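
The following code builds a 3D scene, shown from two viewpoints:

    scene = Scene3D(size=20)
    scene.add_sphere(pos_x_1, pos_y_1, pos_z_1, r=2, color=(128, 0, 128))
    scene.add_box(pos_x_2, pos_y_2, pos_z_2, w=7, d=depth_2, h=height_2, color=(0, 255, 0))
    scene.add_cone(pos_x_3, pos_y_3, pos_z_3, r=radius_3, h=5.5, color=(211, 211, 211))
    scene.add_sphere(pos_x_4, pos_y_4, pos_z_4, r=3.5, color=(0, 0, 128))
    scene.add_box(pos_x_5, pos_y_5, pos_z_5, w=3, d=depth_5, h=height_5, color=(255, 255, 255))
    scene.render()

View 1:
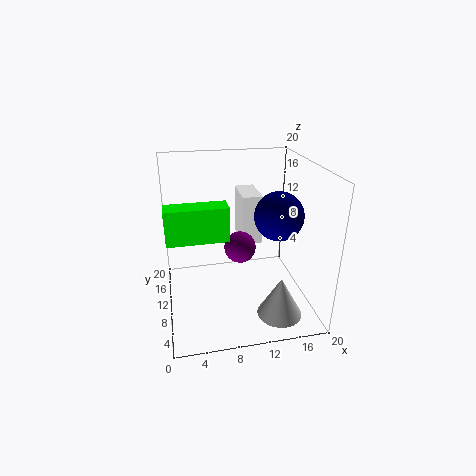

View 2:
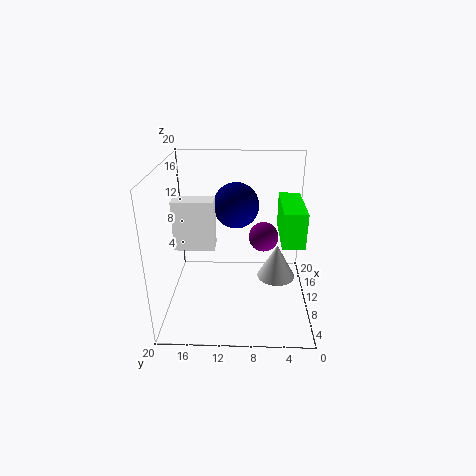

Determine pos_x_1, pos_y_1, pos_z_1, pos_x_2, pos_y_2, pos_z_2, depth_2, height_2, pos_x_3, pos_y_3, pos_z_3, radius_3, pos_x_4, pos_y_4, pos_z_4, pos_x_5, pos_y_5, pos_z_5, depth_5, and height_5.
pos_x_1 = 9.5
pos_y_1 = 6.5
pos_z_1 = 10.5
pos_x_2 = 0.5
pos_y_2 = 2.5
pos_z_2 = 13.5
depth_2 = 2.5
height_2 = 4
pos_x_3 = 14.5
pos_y_3 = 4
pos_z_3 = 1
radius_3 = 3
pos_x_4 = 16
pos_y_4 = 10.5
pos_z_4 = 12.5
pos_x_5 = 11.5
pos_y_5 = 13.5
pos_z_5 = 7
depth_5 = 6
height_5 = 7.5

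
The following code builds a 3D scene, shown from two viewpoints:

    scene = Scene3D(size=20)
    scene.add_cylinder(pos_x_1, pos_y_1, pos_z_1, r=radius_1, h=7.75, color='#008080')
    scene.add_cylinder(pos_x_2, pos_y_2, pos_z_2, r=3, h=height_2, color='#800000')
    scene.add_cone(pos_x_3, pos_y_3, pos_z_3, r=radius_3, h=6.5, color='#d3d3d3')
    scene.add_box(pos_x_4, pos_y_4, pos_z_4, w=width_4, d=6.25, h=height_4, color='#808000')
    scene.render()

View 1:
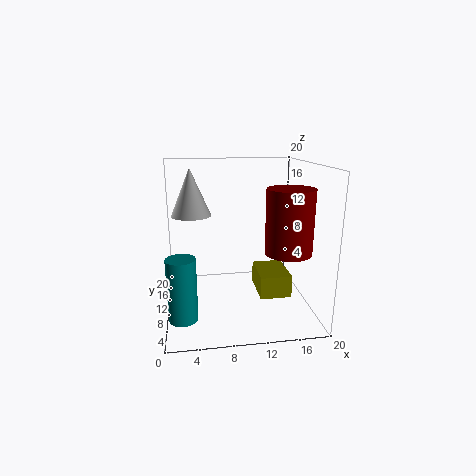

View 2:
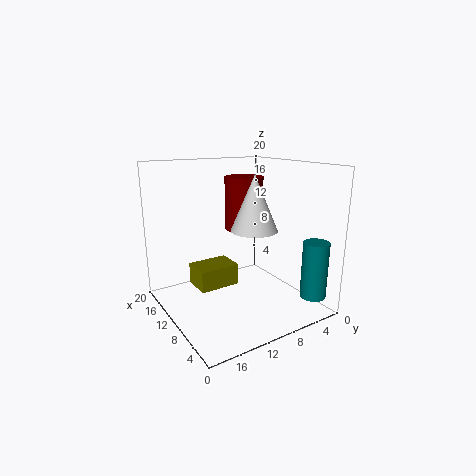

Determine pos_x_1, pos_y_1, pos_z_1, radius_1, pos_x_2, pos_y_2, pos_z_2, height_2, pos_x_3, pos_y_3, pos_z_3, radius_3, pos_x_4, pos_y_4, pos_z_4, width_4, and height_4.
pos_x_1 = 2.25, pos_y_1 = 2.75, pos_z_1 = 2.5, radius_1 = 1.75, pos_x_2 = 15.75, pos_y_2 = 5.25, pos_z_2 = 9.25, height_2 = 8.25, pos_x_3 = 3.75, pos_y_3 = 11.75, pos_z_3 = 13, radius_3 = 2.75, pos_x_4 = 13, pos_y_4 = 8, pos_z_4 = 1.25, width_4 = 4.5, height_4 = 3.25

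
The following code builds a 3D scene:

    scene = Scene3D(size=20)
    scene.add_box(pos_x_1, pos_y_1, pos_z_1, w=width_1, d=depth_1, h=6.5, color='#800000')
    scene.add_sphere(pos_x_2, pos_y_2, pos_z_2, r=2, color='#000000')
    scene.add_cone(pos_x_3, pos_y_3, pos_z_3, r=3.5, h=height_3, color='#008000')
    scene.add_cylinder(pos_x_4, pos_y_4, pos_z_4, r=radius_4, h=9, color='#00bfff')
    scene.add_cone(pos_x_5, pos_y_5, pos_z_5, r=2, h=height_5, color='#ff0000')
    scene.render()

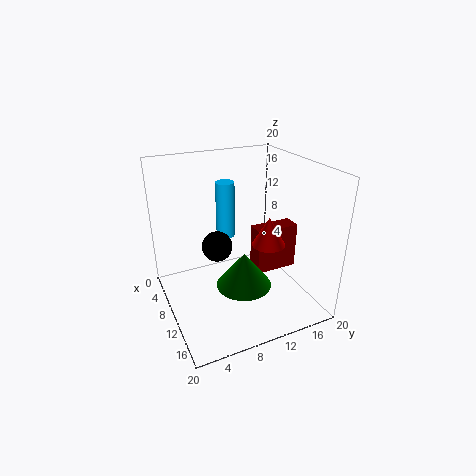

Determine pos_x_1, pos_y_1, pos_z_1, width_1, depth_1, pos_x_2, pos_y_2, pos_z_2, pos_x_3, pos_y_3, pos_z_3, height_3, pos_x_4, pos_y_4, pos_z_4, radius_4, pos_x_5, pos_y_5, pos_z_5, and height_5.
pos_x_1 = 10, pos_y_1 = 12, pos_z_1 = 5, width_1 = 2.5, depth_1 = 6, pos_x_2 = 11, pos_y_2 = 6.5, pos_z_2 = 10, pos_x_3 = 15, pos_y_3 = 8.5, pos_z_3 = 6, height_3 = 4.5, pos_x_4 = 2, pos_y_4 = 11.5, pos_z_4 = 6.5, radius_4 = 1.5, pos_x_5 = 16.5, pos_y_5 = 11, pos_z_5 = 12, height_5 = 3.5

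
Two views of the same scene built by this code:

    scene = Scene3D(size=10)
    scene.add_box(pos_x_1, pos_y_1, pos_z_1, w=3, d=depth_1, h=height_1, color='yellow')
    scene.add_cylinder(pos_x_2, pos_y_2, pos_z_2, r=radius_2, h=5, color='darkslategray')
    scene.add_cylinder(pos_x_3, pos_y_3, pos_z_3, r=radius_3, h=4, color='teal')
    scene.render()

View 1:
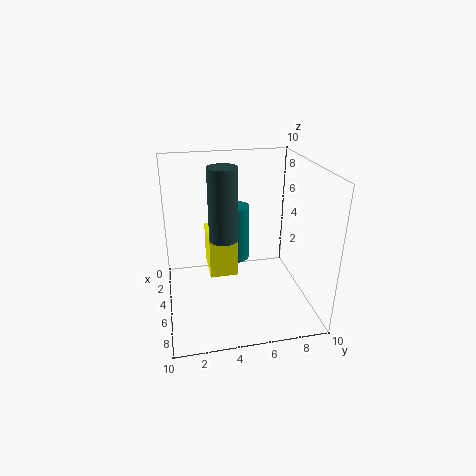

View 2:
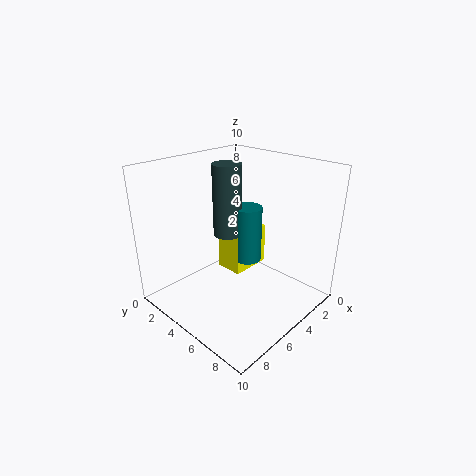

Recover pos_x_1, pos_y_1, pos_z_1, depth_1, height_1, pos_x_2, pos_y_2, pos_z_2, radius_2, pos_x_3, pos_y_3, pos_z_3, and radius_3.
pos_x_1 = 2; pos_y_1 = 3; pos_z_1 = 2; depth_1 = 2; height_1 = 3; pos_x_2 = 5; pos_y_2 = 4; pos_z_2 = 5; radius_2 = 1; pos_x_3 = 4; pos_y_3 = 5; pos_z_3 = 3; radius_3 = 1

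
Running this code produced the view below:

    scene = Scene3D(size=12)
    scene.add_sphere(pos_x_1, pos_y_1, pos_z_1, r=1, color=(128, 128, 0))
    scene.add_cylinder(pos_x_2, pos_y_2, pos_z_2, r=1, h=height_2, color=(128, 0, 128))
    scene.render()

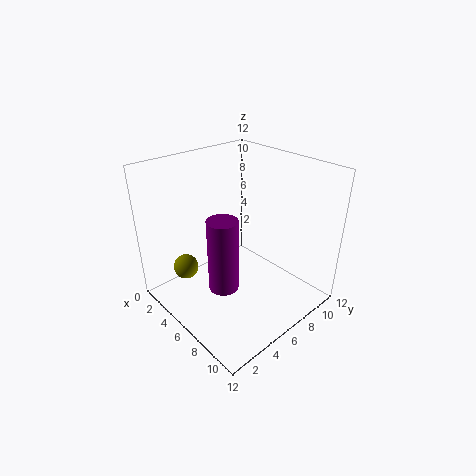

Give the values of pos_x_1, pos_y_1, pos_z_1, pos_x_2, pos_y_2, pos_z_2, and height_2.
pos_x_1 = 4; pos_y_1 = 2; pos_z_1 = 4; pos_x_2 = 9.5; pos_y_2 = 1.5; pos_z_2 = 5.5; height_2 = 5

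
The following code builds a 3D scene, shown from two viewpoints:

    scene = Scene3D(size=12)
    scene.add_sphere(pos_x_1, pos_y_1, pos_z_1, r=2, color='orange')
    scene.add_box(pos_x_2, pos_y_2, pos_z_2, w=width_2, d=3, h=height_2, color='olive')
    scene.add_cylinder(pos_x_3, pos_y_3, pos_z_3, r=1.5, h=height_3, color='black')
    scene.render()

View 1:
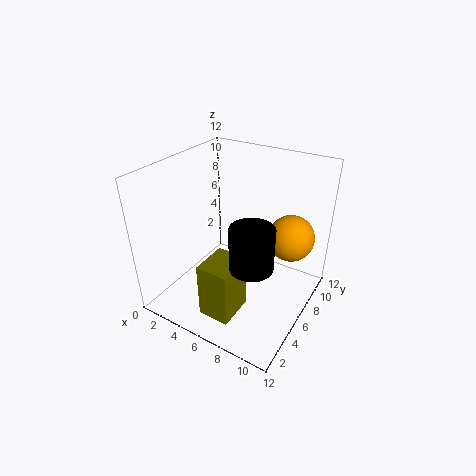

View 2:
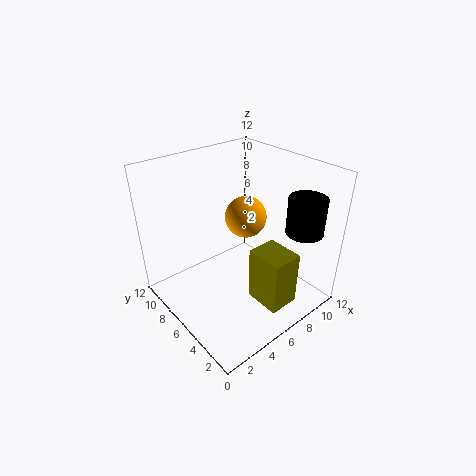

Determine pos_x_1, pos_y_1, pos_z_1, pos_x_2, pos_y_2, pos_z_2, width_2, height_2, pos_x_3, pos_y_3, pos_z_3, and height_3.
pos_x_1 = 9.5
pos_y_1 = 9
pos_z_1 = 5.5
pos_x_2 = 5.5
pos_y_2 = 1
pos_z_2 = 1.5
width_2 = 2.5
height_2 = 4.5
pos_x_3 = 9.5
pos_y_3 = 2
pos_z_3 = 7
height_3 = 3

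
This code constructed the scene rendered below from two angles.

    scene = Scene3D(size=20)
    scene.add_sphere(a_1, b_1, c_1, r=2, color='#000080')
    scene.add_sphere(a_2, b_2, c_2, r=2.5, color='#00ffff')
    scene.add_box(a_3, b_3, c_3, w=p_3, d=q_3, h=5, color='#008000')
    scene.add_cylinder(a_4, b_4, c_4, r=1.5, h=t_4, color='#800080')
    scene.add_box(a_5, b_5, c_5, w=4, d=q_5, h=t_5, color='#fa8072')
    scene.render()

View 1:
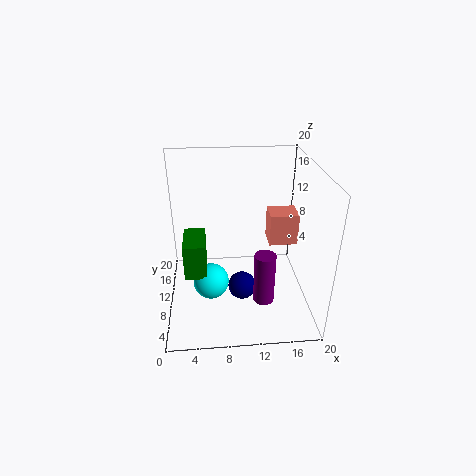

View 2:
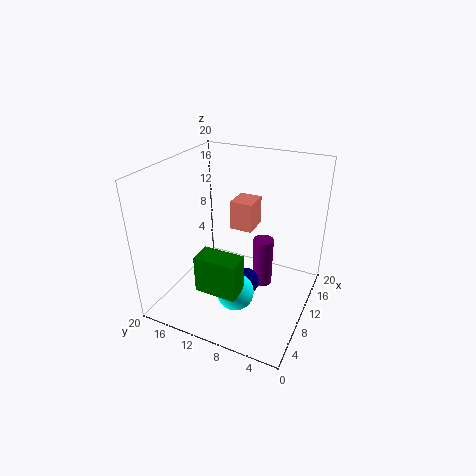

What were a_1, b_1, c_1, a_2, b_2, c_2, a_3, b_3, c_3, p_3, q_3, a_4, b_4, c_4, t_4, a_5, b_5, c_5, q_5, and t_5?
a_1 = 10.5; b_1 = 9; c_1 = 2.5; a_2 = 6; b_2 = 8.5; c_2 = 4; a_3 = 2.5; b_3 = 7; c_3 = 5.5; p_3 = 3; q_3 = 5.5; a_4 = 13.5; b_4 = 7.5; c_4 = 1; t_4 = 7.5; a_5 = 14.5; b_5 = 10; c_5 = 8.5; q_5 = 3.5; t_5 = 4.5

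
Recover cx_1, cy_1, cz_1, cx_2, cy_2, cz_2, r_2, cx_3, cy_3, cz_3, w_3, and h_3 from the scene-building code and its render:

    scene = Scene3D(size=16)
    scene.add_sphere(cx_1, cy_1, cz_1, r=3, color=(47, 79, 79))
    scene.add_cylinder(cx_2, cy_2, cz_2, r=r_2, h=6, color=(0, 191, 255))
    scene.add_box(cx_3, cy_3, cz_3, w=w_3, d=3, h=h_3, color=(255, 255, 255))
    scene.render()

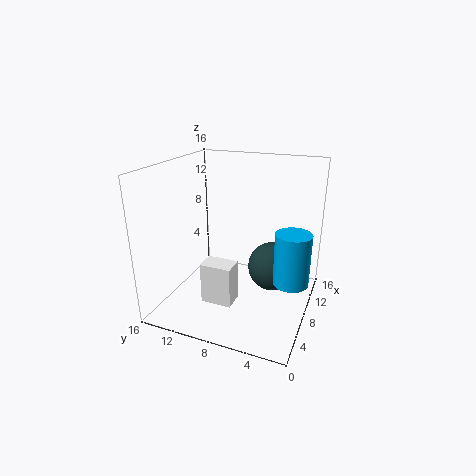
cx_1 = 12; cy_1 = 5; cz_1 = 3; cx_2 = 9; cy_2 = 2; cz_2 = 3; r_2 = 2; cx_3 = 1; cy_3 = 6; cz_3 = 4; w_3 = 2; h_3 = 4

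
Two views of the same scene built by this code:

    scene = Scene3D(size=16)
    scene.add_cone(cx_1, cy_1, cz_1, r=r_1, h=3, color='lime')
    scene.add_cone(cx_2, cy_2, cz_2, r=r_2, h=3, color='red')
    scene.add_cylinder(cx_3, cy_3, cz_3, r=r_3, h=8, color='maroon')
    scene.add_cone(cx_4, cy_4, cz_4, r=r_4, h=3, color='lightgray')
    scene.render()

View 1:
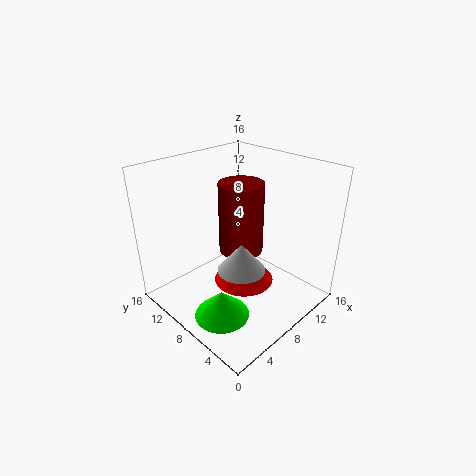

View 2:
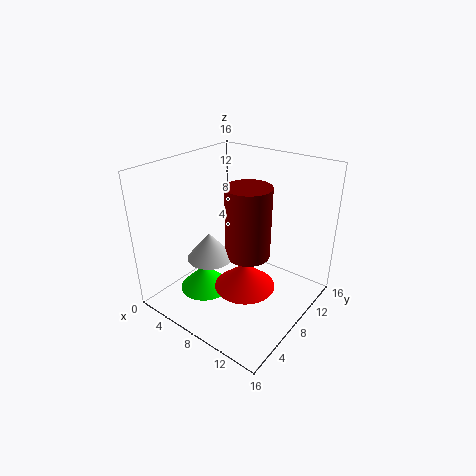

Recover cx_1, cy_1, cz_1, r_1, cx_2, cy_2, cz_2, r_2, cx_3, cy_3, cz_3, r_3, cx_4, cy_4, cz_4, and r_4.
cx_1 = 4; cy_1 = 6.5; cz_1 = 0.5; r_1 = 3; cx_2 = 9; cy_2 = 8; cz_2 = 2; r_2 = 3.5; cx_3 = 9; cy_3 = 8.5; cz_3 = 6; r_3 = 2.5; cx_4 = 6; cy_4 = 5.5; cz_4 = 6; r_4 = 2.5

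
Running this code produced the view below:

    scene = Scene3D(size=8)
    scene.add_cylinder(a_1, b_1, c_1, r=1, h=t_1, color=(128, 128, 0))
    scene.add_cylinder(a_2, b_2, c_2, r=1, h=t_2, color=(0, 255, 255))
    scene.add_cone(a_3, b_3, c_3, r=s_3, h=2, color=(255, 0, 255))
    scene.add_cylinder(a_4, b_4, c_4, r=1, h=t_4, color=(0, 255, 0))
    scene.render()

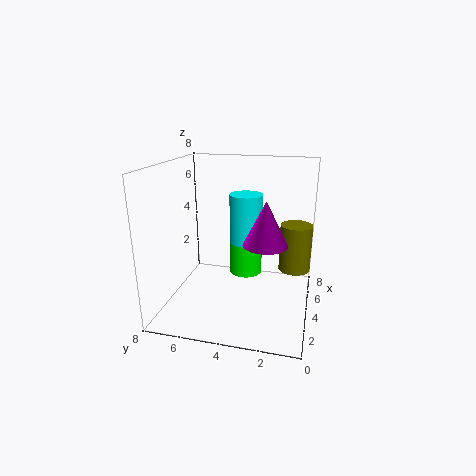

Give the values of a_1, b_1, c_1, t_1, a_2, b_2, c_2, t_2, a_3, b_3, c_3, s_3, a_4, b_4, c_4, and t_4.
a_1 = 7, b_1 = 1, c_1 = 1, t_1 = 3, a_2 = 6, b_2 = 4, c_2 = 3, t_2 = 3, a_3 = 1, b_3 = 2, c_3 = 5, s_3 = 1, a_4 = 6, b_4 = 4, c_4 = 1, t_4 = 3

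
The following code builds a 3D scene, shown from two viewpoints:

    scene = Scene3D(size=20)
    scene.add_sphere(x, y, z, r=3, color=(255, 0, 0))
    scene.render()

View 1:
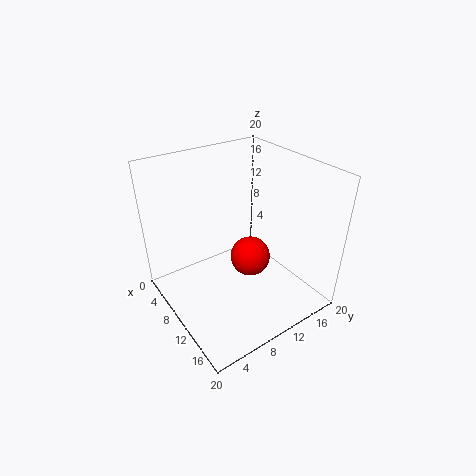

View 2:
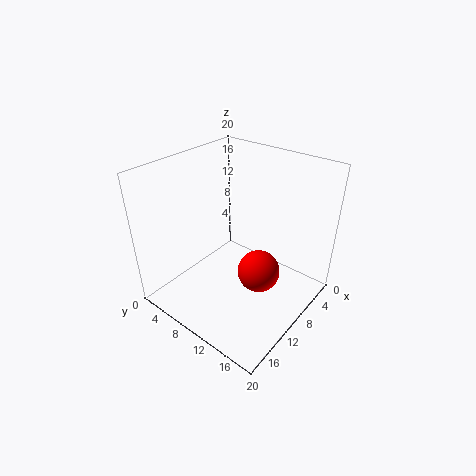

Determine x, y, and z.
x = 9; y = 13; z = 5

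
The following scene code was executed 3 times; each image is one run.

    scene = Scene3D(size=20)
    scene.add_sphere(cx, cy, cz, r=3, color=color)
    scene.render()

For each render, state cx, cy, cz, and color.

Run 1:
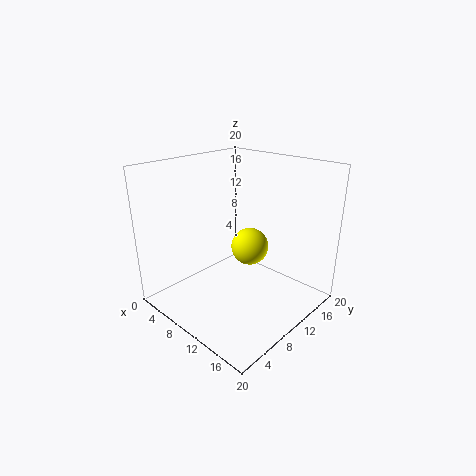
cx = 7, cy = 16, cz = 5.5, color = 'yellow'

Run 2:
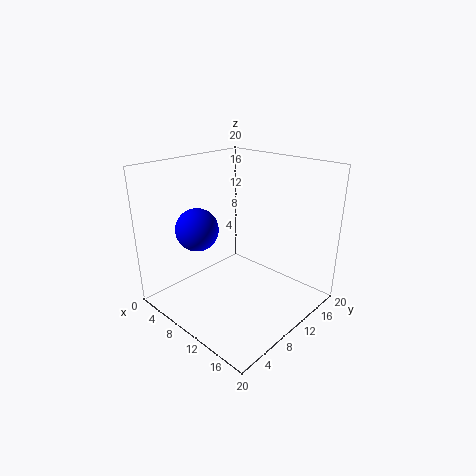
cx = 5.5, cy = 6.5, cz = 11, color = 'blue'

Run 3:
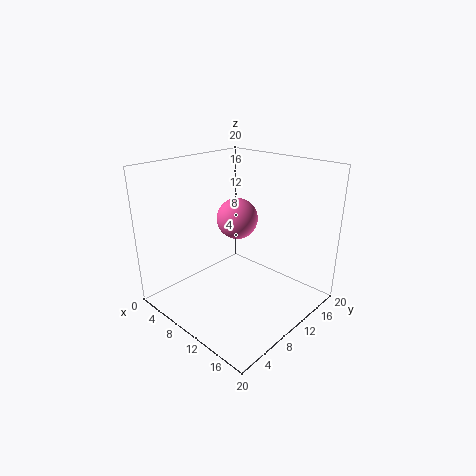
cx = 7.5, cy = 12.5, cz = 11.5, color = 'hotpink'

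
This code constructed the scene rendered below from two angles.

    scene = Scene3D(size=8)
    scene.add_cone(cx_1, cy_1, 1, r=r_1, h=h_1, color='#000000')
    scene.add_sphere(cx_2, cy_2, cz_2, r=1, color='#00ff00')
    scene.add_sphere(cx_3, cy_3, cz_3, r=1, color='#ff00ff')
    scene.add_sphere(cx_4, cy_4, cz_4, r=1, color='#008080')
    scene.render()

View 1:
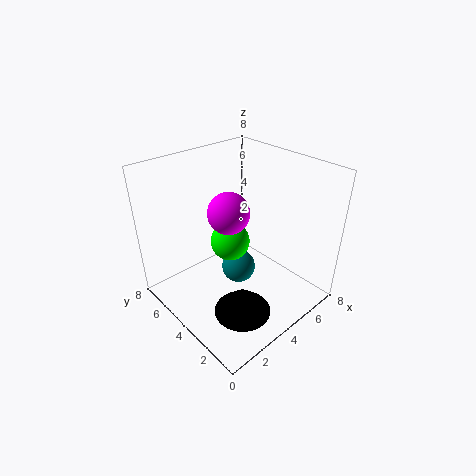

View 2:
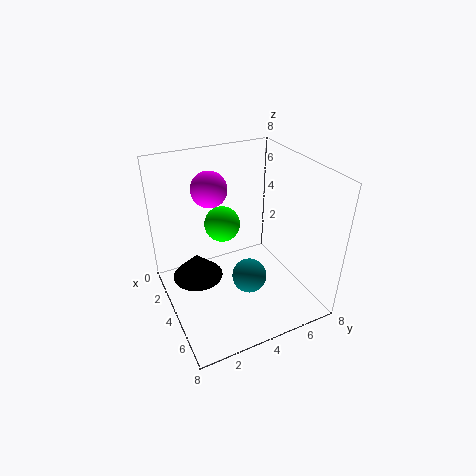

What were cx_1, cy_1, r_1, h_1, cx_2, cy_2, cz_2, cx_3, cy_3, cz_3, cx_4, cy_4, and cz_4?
cx_1 = 2.5; cy_1 = 2; r_1 = 1.5; h_1 = 1.5; cx_2 = 3; cy_2 = 3.5; cz_2 = 4.5; cx_3 = 2.5; cy_3 = 3; cz_3 = 6.5; cx_4 = 4.5; cy_4 = 4.5; cz_4 = 1.5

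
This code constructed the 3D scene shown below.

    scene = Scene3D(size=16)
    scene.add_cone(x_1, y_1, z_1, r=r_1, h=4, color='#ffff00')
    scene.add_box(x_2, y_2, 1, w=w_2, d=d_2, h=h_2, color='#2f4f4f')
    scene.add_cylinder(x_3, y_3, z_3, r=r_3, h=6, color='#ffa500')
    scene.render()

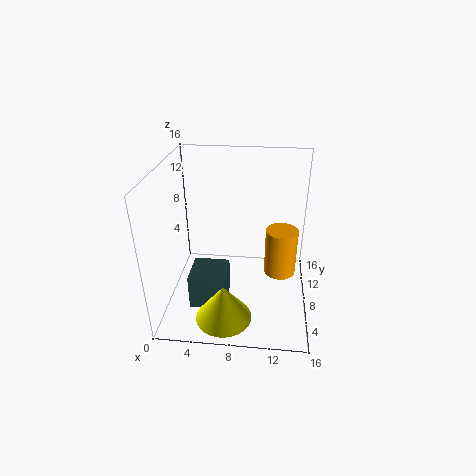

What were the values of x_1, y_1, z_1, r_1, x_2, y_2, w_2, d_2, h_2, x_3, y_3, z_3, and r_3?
x_1 = 7
y_1 = 3
z_1 = 1
r_1 = 3
x_2 = 3
y_2 = 4
w_2 = 4
d_2 = 4
h_2 = 4
x_3 = 13
y_3 = 12
z_3 = 1
r_3 = 2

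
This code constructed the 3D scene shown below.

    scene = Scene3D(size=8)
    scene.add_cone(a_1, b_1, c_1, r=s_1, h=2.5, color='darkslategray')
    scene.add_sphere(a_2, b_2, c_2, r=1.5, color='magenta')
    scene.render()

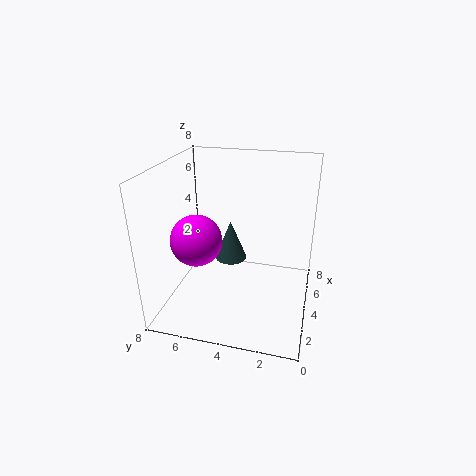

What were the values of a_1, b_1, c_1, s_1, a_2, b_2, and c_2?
a_1 = 6, b_1 = 5, c_1 = 1.5, s_1 = 1, a_2 = 4, b_2 = 6.5, c_2 = 3.5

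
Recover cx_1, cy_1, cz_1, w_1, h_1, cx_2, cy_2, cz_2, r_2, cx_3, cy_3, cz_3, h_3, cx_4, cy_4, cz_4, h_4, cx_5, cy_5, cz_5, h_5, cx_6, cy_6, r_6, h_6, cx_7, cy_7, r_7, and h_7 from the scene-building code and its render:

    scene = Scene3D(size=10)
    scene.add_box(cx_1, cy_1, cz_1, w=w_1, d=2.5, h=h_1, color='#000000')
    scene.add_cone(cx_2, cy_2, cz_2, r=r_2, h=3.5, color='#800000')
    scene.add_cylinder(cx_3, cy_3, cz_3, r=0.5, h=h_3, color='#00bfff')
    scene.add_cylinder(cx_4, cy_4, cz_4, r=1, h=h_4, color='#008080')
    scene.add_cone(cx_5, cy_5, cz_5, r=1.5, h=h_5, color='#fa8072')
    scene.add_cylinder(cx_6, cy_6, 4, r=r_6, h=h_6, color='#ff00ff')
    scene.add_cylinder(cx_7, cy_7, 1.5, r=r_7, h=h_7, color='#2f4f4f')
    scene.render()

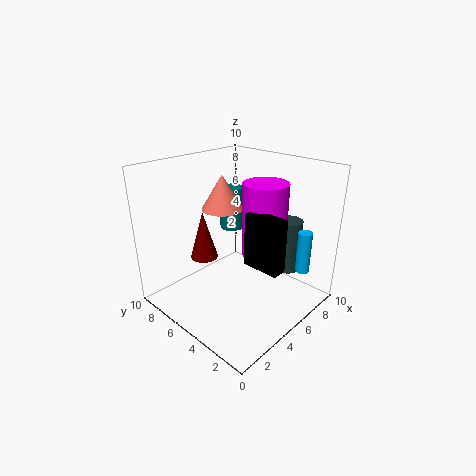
cx_1 = 4, cy_1 = 1, cz_1 = 4, w_1 = 1, h_1 = 3.5, cx_2 = 4, cy_2 = 7.5, cz_2 = 3, r_2 = 1, cx_3 = 8, cy_3 = 1.5, cz_3 = 2.5, h_3 = 3, cx_4 = 8.5, cy_4 = 9, cz_4 = 3.5, h_4 = 3.5, cx_5 = 5.5, cy_5 = 7, cz_5 = 6.5, h_5 = 2.5, cx_6 = 6, cy_6 = 3.5, r_6 = 1.5, h_6 = 5, cx_7 = 9, cy_7 = 3.5, r_7 = 1, h_7 = 4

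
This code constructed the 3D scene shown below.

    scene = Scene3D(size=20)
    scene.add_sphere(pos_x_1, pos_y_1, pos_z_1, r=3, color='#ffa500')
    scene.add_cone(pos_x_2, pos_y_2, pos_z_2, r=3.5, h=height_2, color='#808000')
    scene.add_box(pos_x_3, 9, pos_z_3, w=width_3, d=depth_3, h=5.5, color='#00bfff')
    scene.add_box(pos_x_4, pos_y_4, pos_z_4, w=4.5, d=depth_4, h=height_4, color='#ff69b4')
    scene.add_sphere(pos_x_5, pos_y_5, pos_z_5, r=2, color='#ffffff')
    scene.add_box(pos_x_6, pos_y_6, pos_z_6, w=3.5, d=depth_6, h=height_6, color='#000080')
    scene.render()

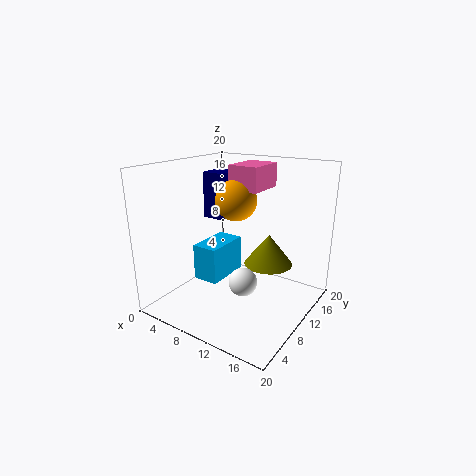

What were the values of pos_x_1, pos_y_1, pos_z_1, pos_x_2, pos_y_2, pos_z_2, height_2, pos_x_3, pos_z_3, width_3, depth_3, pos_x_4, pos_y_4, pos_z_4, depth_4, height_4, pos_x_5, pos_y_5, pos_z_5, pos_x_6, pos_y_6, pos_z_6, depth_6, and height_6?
pos_x_1 = 8
pos_y_1 = 12.5
pos_z_1 = 14.5
pos_x_2 = 13
pos_y_2 = 13.5
pos_z_2 = 5.5
height_2 = 4.5
pos_x_3 = 2.5
pos_z_3 = 2
width_3 = 4
depth_3 = 7
pos_x_4 = 7
pos_y_4 = 12
pos_z_4 = 16
depth_4 = 6
height_4 = 3.5
pos_x_5 = 11.5
pos_y_5 = 9
pos_z_5 = 4
pos_x_6 = 2
pos_y_6 = 12.5
pos_z_6 = 11
depth_6 = 4
height_6 = 7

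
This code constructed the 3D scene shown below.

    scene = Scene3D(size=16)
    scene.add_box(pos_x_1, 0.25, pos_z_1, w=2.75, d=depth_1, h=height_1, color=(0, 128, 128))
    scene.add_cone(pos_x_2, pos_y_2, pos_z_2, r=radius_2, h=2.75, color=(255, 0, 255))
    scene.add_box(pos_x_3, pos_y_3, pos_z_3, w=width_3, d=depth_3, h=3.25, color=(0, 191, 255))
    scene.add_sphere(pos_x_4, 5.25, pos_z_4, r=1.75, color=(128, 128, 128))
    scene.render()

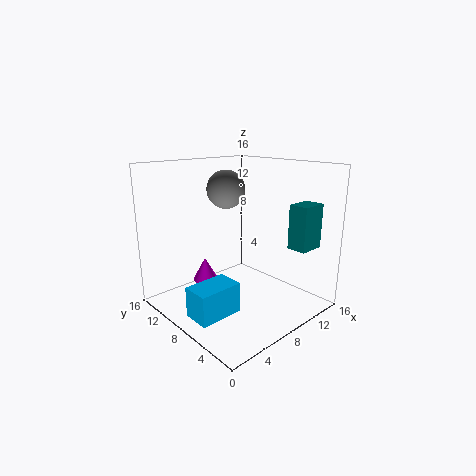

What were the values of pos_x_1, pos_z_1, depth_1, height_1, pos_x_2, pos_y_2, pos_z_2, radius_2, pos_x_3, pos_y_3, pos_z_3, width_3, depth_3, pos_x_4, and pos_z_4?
pos_x_1 = 9.5; pos_z_1 = 8; depth_1 = 2; height_1 = 4.5; pos_x_2 = 6.5; pos_y_2 = 12.25; pos_z_2 = 2; radius_2 = 1.5; pos_x_3 = 1; pos_y_3 = 5.25; pos_z_3 = 1; width_3 = 4.75; depth_3 = 3; pos_x_4 = 4; pos_z_4 = 14.25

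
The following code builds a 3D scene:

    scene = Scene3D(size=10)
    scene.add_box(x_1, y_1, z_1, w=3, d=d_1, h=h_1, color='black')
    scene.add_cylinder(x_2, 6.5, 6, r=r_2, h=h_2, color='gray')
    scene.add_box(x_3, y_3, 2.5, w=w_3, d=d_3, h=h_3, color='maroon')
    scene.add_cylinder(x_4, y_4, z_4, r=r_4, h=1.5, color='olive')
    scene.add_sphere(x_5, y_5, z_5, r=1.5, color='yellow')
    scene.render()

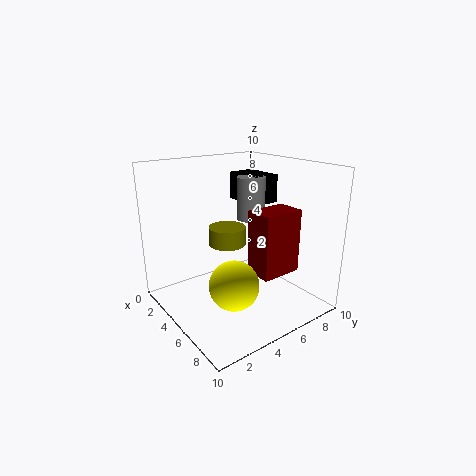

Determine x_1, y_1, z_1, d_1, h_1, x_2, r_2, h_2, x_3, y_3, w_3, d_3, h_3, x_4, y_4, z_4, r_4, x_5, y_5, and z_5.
x_1 = 2; y_1 = 6.5; z_1 = 7; d_1 = 2; h_1 = 2; x_2 = 4.5; r_2 = 1; h_2 = 3; x_3 = 5.5; y_3 = 5.5; w_3 = 2; d_3 = 3; h_3 = 4.5; x_4 = 1.5; y_4 = 6.5; z_4 = 3; r_4 = 1.5; x_5 = 8; y_5 = 2.5; z_5 = 3.5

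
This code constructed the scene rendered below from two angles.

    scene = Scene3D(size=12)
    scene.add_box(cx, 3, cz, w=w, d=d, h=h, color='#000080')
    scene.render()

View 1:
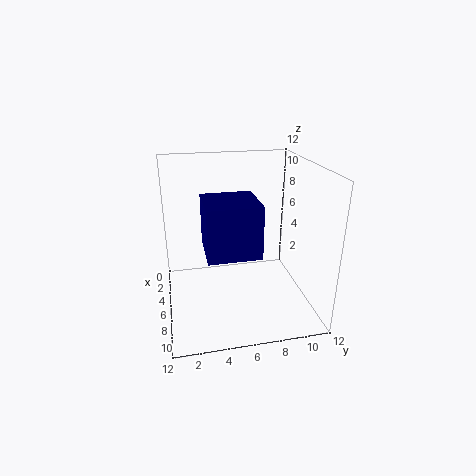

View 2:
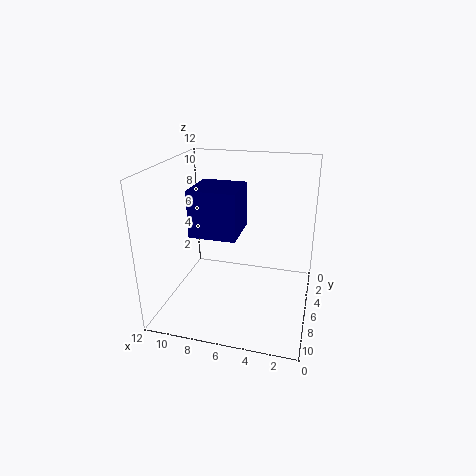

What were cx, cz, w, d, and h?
cx = 6
cz = 6
w = 4
d = 4
h = 4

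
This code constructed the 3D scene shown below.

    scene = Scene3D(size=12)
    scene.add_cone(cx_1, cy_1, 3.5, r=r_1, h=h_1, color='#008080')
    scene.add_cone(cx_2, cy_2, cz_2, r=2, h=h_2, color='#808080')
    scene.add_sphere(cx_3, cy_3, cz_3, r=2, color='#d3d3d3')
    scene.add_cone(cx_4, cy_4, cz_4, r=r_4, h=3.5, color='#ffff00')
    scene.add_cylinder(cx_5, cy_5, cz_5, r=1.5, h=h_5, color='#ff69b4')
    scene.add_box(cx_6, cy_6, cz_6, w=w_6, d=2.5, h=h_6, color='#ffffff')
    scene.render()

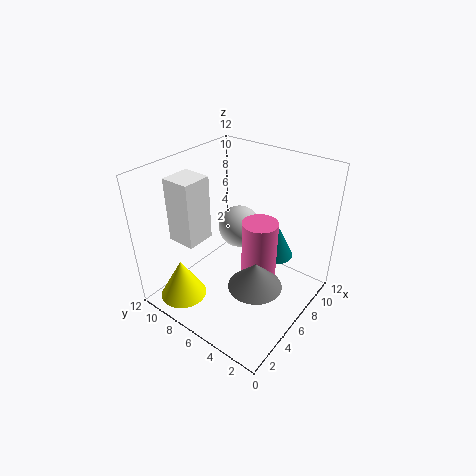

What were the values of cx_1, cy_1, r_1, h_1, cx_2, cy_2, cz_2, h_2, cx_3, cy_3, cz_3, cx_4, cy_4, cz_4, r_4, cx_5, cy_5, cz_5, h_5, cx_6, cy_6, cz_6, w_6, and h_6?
cx_1 = 9
cy_1 = 4
r_1 = 1.5
h_1 = 3
cx_2 = 3.5
cy_2 = 2.5
cz_2 = 4.5
h_2 = 2
cx_3 = 9.5
cy_3 = 8.5
cz_3 = 4.5
cx_4 = 2.5
cy_4 = 9.5
cz_4 = 0.5
r_4 = 2
cx_5 = 7
cy_5 = 4.5
cz_5 = 2
h_5 = 5.5
cx_6 = 3
cy_6 = 8.5
cz_6 = 5.5
w_6 = 2.5
h_6 = 5.5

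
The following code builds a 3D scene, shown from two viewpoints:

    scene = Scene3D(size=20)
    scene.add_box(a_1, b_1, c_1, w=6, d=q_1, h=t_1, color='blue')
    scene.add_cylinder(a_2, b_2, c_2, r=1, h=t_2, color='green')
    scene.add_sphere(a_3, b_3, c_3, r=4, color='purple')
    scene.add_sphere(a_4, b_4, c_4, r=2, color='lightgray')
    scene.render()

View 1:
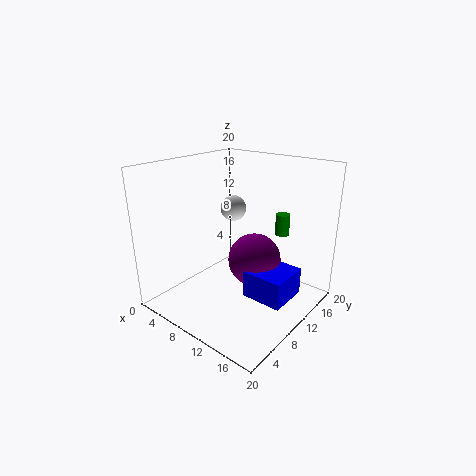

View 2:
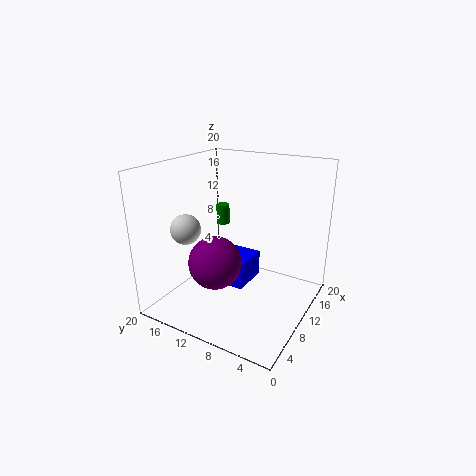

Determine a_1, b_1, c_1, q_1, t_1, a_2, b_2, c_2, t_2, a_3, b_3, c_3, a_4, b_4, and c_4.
a_1 = 11
b_1 = 10
c_1 = 1
q_1 = 6
t_1 = 4
a_2 = 14
b_2 = 15
c_2 = 10
t_2 = 3
a_3 = 10
b_3 = 14
c_3 = 5
a_4 = 5
b_4 = 15
c_4 = 12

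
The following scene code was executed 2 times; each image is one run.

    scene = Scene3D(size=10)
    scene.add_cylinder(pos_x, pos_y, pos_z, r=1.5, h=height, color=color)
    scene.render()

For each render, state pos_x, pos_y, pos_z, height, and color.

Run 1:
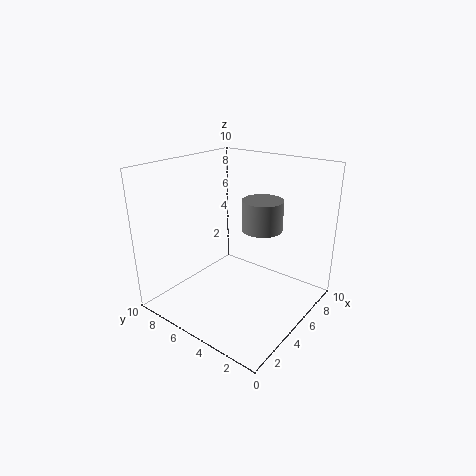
pos_x = 7.25, pos_y = 4.5, pos_z = 5, height = 2.25, color = 'gray'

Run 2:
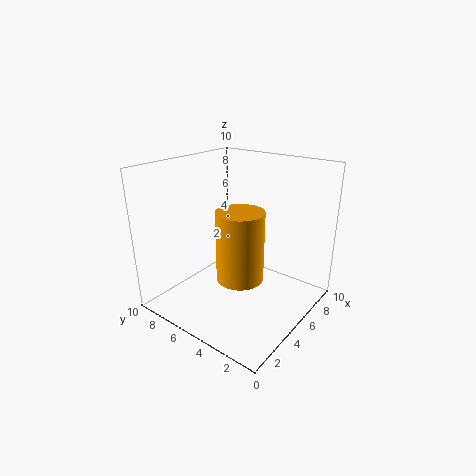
pos_x = 3.25, pos_y = 3.5, pos_z = 3.25, height = 4.5, color = 'orange'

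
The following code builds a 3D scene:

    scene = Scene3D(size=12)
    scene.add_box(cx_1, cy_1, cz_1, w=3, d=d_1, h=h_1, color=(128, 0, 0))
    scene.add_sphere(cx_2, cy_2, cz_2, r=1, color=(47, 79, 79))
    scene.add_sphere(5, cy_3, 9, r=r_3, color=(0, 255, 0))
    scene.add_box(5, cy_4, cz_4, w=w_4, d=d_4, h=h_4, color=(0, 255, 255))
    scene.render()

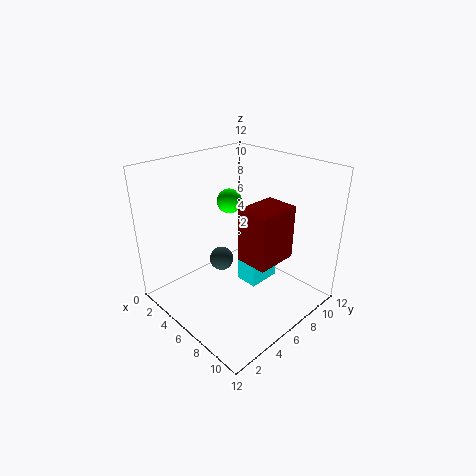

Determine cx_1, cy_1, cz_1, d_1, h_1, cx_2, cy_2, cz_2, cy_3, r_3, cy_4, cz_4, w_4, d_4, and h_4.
cx_1 = 5
cy_1 = 7
cz_1 = 3
d_1 = 4
h_1 = 5
cx_2 = 5
cy_2 = 5
cz_2 = 4
cy_3 = 6
r_3 = 1
cy_4 = 7
cz_4 = 1
w_4 = 2
d_4 = 3
h_4 = 3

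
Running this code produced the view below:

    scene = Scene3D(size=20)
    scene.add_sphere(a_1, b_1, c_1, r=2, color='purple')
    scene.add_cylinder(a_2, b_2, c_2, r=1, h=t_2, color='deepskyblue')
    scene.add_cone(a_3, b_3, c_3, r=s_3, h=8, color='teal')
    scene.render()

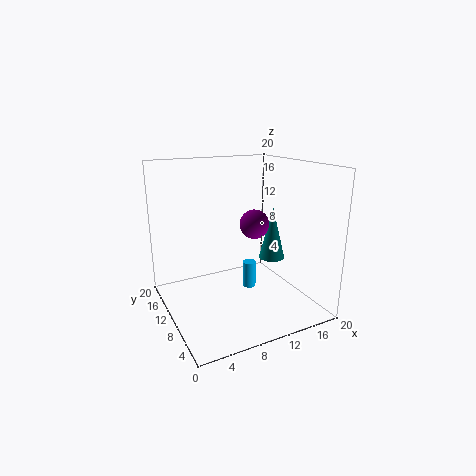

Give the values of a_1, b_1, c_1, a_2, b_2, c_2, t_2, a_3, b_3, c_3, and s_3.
a_1 = 12, b_1 = 9, c_1 = 12, a_2 = 13, b_2 = 12, c_2 = 1, t_2 = 4, a_3 = 17, b_3 = 12, c_3 = 5, s_3 = 2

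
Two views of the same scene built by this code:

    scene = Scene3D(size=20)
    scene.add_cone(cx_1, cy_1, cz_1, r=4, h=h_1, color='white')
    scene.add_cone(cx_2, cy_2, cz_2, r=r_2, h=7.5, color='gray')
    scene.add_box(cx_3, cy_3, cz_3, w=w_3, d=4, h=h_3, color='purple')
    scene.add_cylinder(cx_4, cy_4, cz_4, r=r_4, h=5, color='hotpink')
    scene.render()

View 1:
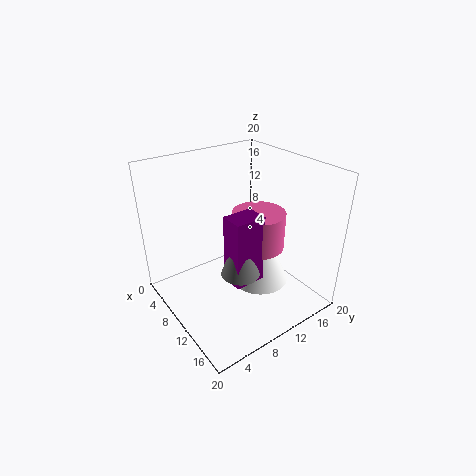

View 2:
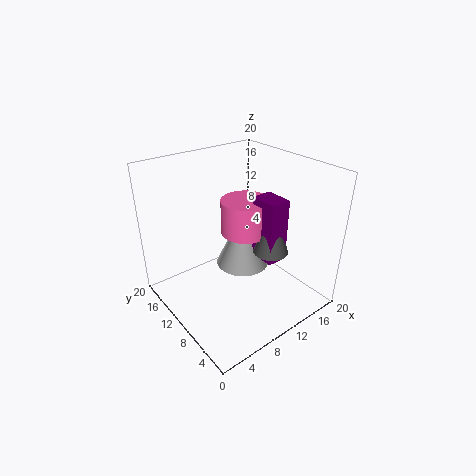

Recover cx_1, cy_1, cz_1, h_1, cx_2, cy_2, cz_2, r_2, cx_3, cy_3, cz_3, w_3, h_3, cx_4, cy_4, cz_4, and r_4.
cx_1 = 12.5; cy_1 = 12; cz_1 = 4; h_1 = 8.5; cx_2 = 14; cy_2 = 7.5; cz_2 = 7.5; r_2 = 2.5; cx_3 = 12.5; cy_3 = 6; cz_3 = 6.5; w_3 = 3; h_3 = 9; cx_4 = 12.5; cy_4 = 11.5; cz_4 = 9.5; r_4 = 3.5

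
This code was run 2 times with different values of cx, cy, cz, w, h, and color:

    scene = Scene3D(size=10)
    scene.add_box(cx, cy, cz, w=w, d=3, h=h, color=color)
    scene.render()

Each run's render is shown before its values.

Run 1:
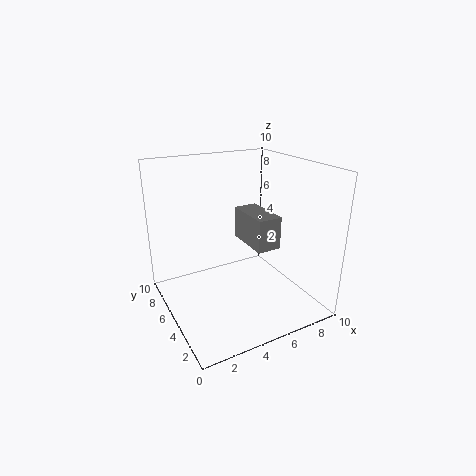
cx = 4.5
cy = 1.5
cz = 5.5
w = 1.5
h = 2
color = 'gray'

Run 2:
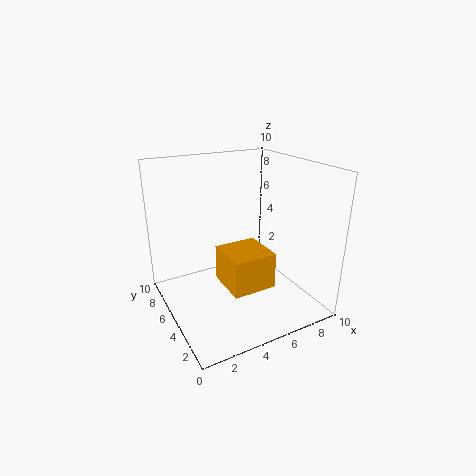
cx = 3.5
cy = 2.5
cz = 2
w = 3
h = 2.5
color = 'orange'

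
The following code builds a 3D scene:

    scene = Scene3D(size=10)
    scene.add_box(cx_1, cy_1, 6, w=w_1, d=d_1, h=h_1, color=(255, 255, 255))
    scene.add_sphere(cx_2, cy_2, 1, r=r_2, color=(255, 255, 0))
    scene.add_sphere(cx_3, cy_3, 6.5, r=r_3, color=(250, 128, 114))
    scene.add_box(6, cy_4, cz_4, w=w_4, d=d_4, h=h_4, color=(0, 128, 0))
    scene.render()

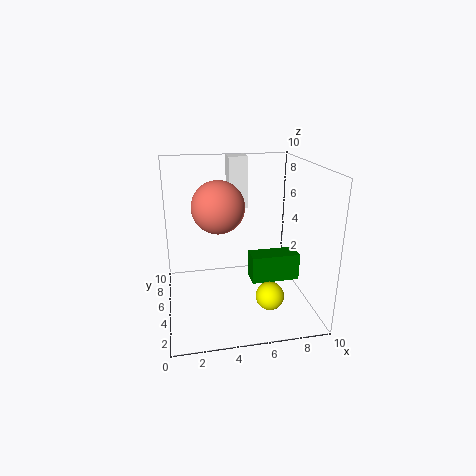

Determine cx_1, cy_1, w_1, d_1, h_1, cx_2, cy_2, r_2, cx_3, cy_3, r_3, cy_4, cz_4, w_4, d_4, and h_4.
cx_1 = 5; cy_1 = 8.5; w_1 = 1.5; d_1 = 1.5; h_1 = 4; cx_2 = 7; cy_2 = 3.5; r_2 = 1; cx_3 = 4; cy_3 = 7.5; r_3 = 2; cy_4 = 4.5; cz_4 = 1.5; w_4 = 3.5; d_4 = 1.5; h_4 = 2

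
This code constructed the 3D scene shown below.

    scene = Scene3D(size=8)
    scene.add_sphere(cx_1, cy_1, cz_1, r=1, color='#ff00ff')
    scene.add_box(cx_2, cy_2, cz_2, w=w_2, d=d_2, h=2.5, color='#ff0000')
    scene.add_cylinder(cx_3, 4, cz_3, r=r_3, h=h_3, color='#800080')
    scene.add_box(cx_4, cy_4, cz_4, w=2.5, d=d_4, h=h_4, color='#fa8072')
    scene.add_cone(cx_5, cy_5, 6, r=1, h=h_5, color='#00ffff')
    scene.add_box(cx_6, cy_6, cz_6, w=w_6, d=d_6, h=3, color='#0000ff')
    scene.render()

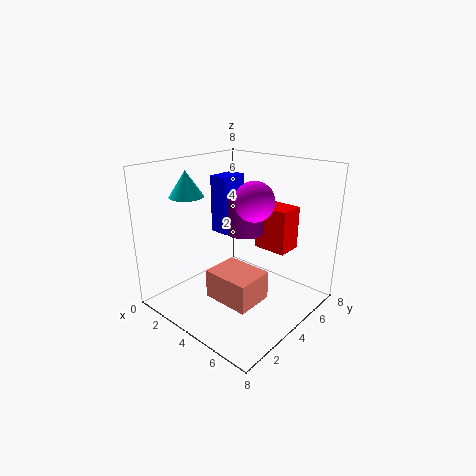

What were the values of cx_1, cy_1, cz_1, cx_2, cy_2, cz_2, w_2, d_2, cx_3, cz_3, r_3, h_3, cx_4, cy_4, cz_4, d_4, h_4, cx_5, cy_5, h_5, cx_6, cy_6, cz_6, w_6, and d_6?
cx_1 = 5.5, cy_1 = 3.5, cz_1 = 6.5, cx_2 = 4, cy_2 = 5.5, cz_2 = 3, w_2 = 2, d_2 = 1.5, cx_3 = 4.5, cz_3 = 4.5, r_3 = 1, h_3 = 2, cx_4 = 4, cy_4 = 1.5, cz_4 = 1.5, d_4 = 2, h_4 = 1.5, cx_5 = 1, cy_5 = 3, h_5 = 1.5, cx_6 = 3, cy_6 = 3, cz_6 = 4.5, w_6 = 1, d_6 = 1.5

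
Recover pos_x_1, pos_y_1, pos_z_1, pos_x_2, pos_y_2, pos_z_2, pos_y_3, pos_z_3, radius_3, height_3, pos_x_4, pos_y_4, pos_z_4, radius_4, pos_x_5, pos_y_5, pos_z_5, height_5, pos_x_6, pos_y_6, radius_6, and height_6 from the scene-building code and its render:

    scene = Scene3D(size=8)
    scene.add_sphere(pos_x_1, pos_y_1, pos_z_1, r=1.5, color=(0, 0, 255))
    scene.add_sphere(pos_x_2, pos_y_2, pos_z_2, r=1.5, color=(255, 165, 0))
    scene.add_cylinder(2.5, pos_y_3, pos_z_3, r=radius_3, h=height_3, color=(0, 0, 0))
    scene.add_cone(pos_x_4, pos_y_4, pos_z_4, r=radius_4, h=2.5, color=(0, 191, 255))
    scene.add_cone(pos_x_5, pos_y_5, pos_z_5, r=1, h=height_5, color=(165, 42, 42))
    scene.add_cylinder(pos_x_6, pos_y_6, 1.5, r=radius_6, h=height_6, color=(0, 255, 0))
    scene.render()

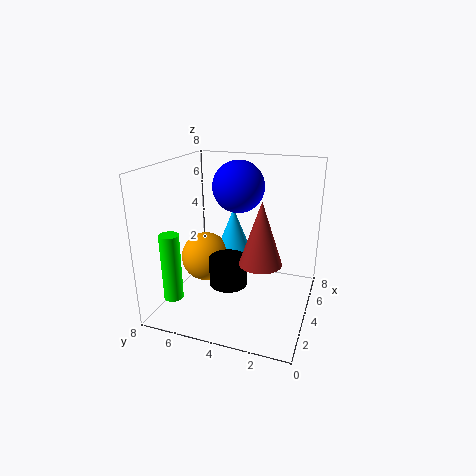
pos_x_1 = 5.5; pos_y_1 = 4.5; pos_z_1 = 6.5; pos_x_2 = 5; pos_y_2 = 6.5; pos_z_2 = 2; pos_y_3 = 4; pos_z_3 = 2; radius_3 = 1; height_3 = 1.5; pos_x_4 = 6; pos_y_4 = 5; pos_z_4 = 2.5; radius_4 = 1; pos_x_5 = 1.5; pos_y_5 = 2; pos_z_5 = 4; height_5 = 3; pos_x_6 = 1; pos_y_6 = 6.5; radius_6 = 0.5; height_6 = 3.5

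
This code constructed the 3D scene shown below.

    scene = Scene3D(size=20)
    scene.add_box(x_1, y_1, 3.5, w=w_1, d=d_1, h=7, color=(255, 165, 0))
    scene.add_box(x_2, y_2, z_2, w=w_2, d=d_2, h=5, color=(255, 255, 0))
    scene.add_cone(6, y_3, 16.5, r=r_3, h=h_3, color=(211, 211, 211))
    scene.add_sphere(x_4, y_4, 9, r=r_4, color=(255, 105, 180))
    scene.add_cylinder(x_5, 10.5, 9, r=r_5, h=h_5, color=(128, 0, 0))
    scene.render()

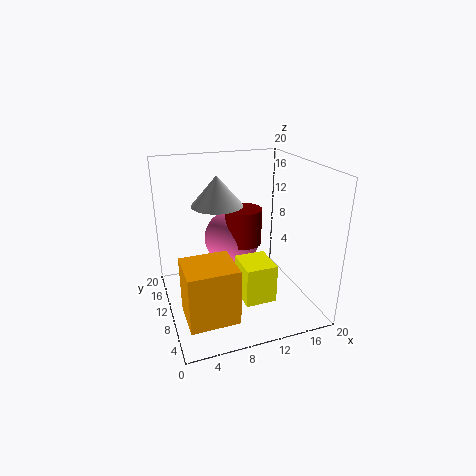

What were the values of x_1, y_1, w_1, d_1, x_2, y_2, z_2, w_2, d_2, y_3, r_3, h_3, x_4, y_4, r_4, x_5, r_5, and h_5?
x_1 = 1
y_1 = 0.5
w_1 = 6
d_1 = 5.5
x_2 = 8.5
y_2 = 2.5
z_2 = 4
w_2 = 4
d_2 = 4.5
y_3 = 6
r_3 = 3
h_3 = 3.5
x_4 = 10
y_4 = 12.5
r_4 = 4
x_5 = 11
r_5 = 2.5
h_5 = 5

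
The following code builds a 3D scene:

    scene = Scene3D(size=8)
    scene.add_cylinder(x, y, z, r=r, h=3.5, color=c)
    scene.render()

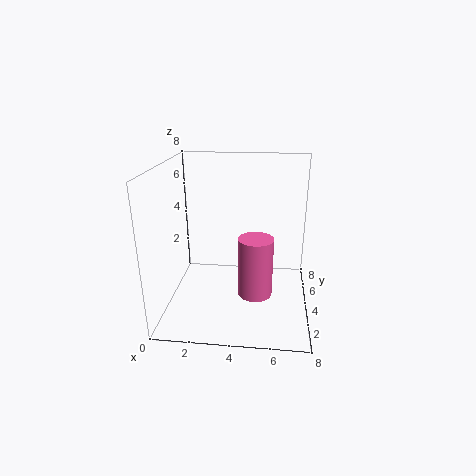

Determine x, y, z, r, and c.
x = 5, y = 4, z = 0.5, r = 1, c = 'hotpink'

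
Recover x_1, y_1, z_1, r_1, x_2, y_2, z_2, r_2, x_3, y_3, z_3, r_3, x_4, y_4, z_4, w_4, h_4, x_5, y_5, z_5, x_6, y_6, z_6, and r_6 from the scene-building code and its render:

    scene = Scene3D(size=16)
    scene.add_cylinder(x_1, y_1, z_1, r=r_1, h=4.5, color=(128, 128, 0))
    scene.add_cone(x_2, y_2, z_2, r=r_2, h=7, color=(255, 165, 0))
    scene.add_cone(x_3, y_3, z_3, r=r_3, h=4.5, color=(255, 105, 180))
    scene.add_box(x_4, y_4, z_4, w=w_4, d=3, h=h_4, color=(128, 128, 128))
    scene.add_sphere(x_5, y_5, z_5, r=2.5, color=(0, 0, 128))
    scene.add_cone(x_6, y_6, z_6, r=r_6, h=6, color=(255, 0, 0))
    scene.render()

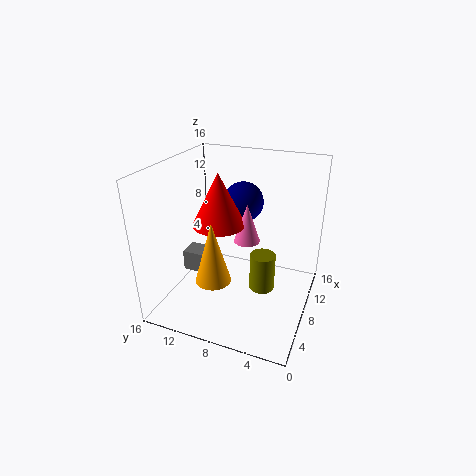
x_1 = 9.5
y_1 = 5.5
z_1 = 1
r_1 = 1.5
x_2 = 5.5
y_2 = 10
z_2 = 3.5
r_2 = 2
x_3 = 9.5
y_3 = 7.5
z_3 = 7
r_3 = 1.5
x_4 = 7.5
y_4 = 12
z_4 = 2.5
w_4 = 2.5
h_4 = 2.5
x_5 = 13.5
y_5 = 9.5
z_5 = 10
x_6 = 8.5
y_6 = 10.5
z_6 = 9
r_6 = 3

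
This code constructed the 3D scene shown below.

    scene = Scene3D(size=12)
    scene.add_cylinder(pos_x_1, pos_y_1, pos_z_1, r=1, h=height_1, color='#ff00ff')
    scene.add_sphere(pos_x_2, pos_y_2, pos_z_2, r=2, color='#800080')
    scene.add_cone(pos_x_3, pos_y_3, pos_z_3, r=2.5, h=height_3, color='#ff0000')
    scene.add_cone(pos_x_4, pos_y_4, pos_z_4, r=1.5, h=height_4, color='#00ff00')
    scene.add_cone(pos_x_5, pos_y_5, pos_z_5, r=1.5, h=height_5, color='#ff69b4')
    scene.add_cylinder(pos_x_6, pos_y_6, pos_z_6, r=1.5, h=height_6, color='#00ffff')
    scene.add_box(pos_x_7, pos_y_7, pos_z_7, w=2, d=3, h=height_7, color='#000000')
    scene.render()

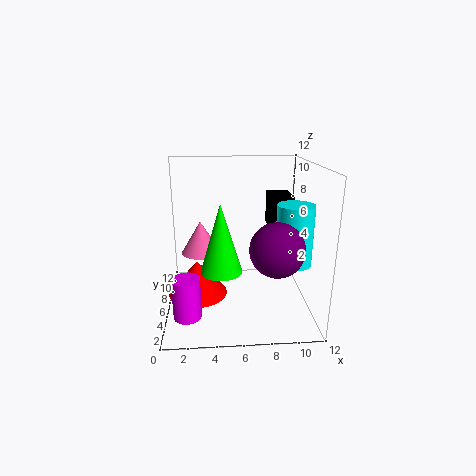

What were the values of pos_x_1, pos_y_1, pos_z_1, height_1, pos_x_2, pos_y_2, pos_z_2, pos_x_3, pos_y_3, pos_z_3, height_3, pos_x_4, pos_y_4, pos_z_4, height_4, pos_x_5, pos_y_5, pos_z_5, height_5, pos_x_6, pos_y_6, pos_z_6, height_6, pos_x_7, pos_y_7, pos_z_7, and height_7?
pos_x_1 = 2
pos_y_1 = 1
pos_z_1 = 2
height_1 = 3
pos_x_2 = 8.5
pos_y_2 = 2
pos_z_2 = 6.5
pos_x_3 = 2.5
pos_y_3 = 6
pos_z_3 = 1
height_3 = 3
pos_x_4 = 4.5
pos_y_4 = 2
pos_z_4 = 5
height_4 = 5
pos_x_5 = 3
pos_y_5 = 4.5
pos_z_5 = 5.5
height_5 = 2.5
pos_x_6 = 10.5
pos_y_6 = 5
pos_z_6 = 4
height_6 = 5
pos_x_7 = 9
pos_y_7 = 7.5
pos_z_7 = 6
height_7 = 3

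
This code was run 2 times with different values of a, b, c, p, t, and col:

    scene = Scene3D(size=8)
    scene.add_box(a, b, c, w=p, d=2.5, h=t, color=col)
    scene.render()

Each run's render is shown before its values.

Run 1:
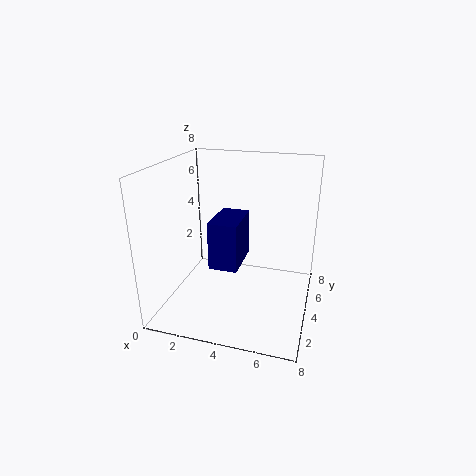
a = 3, b = 2, c = 3, p = 1.5, t = 2.5, col = 'navy'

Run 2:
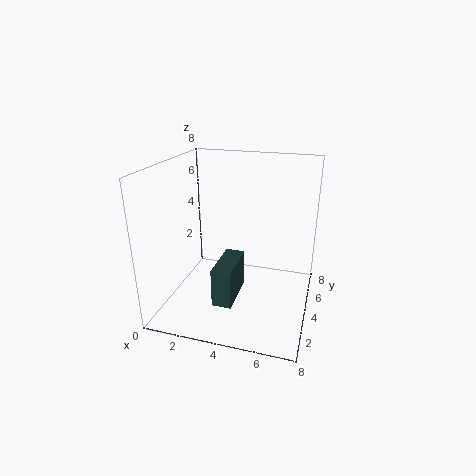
a = 3.5, b = 1, c = 1.5, p = 1, t = 2, col = 'darkslategray'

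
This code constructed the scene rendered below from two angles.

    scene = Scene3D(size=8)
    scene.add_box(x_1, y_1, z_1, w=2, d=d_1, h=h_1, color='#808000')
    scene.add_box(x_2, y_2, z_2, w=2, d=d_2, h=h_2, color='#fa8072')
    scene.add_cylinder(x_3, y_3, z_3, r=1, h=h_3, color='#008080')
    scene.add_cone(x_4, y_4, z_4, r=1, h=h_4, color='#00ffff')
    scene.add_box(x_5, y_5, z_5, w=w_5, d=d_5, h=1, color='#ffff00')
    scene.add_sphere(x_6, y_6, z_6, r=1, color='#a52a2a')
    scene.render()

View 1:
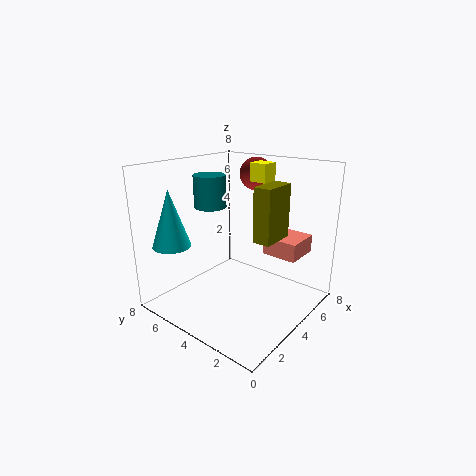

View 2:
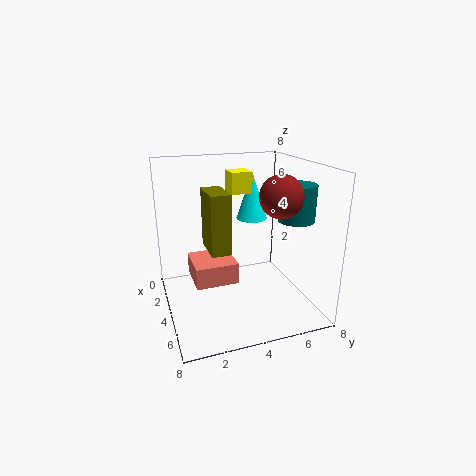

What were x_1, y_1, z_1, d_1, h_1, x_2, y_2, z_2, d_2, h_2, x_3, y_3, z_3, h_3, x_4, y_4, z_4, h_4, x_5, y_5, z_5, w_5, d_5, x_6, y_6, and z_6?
x_1 = 4; y_1 = 2; z_1 = 4; d_1 = 1; h_1 = 3; x_2 = 5; y_2 = 1; z_2 = 3; d_2 = 2; h_2 = 1; x_3 = 5; y_3 = 7; z_3 = 5; h_3 = 2; x_4 = 1; y_4 = 6; z_4 = 4; h_4 = 3; x_5 = 5; y_5 = 3; z_5 = 7; w_5 = 1; d_5 = 1; x_6 = 7; y_6 = 5; z_6 = 7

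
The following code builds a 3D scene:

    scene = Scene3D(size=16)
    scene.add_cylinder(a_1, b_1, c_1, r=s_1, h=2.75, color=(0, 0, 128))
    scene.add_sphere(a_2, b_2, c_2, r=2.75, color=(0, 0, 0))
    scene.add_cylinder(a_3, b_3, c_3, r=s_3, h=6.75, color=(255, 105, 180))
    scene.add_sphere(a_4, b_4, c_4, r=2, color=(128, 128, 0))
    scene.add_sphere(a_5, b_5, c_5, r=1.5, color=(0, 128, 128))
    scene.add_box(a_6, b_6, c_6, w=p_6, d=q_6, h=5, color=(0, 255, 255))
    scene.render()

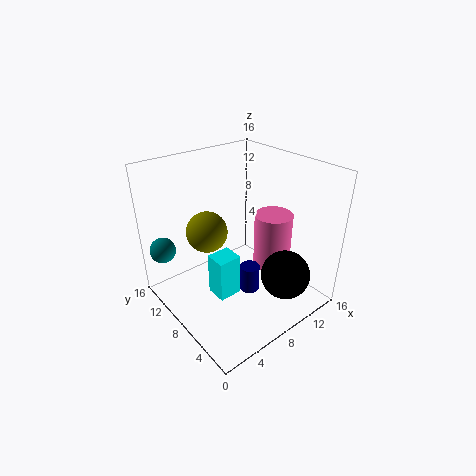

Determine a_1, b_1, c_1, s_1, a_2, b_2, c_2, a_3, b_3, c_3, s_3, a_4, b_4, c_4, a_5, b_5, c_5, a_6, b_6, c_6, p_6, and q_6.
a_1 = 6.5; b_1 = 4.25; c_1 = 4.25; s_1 = 1; a_2 = 11.25; b_2 = 3.5; c_2 = 4; a_3 = 13; b_3 = 7.5; c_3 = 2.75; s_3 = 2.25; a_4 = 3.5; b_4 = 7.25; c_4 = 10.75; a_5 = 1.75; b_5 = 14.25; c_5 = 5.75; a_6 = 5; b_6 = 7.25; c_6 = 1; p_6 = 2.75; q_6 = 2.5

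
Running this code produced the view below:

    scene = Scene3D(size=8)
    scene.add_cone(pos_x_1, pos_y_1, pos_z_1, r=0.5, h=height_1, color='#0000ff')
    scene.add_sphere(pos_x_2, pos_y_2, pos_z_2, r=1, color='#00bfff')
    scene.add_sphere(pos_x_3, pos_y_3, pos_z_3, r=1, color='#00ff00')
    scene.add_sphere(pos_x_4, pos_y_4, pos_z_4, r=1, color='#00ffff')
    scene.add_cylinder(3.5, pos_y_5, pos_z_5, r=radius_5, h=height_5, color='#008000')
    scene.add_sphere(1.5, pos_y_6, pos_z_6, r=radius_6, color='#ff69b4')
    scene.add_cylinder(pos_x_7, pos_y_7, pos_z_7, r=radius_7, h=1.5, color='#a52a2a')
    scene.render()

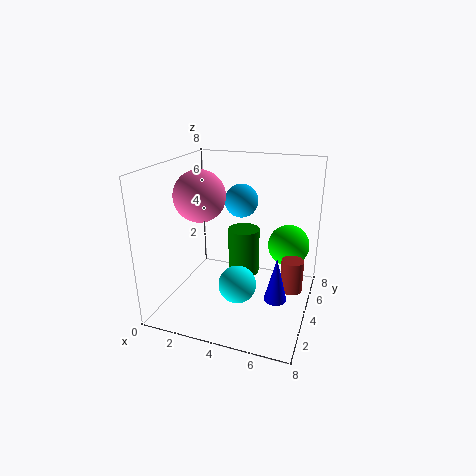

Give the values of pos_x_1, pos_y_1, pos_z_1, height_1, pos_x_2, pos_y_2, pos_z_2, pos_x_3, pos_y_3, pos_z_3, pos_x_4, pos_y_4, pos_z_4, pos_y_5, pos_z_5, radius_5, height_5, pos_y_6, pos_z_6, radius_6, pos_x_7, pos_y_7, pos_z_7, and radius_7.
pos_x_1 = 7, pos_y_1 = 0.5, pos_z_1 = 3, height_1 = 2, pos_x_2 = 3.5, pos_y_2 = 6, pos_z_2 = 5.5, pos_x_3 = 7, pos_y_3 = 3, pos_z_3 = 4.5, pos_x_4 = 4.5, pos_y_4 = 2.5, pos_z_4 = 2, pos_y_5 = 6.5, pos_z_5 = 0.5, radius_5 = 1, height_5 = 3, pos_y_6 = 4.5, pos_z_6 = 6, radius_6 = 1.5, pos_x_7 = 7.5, pos_y_7 = 1.5, pos_z_7 = 3, radius_7 = 0.5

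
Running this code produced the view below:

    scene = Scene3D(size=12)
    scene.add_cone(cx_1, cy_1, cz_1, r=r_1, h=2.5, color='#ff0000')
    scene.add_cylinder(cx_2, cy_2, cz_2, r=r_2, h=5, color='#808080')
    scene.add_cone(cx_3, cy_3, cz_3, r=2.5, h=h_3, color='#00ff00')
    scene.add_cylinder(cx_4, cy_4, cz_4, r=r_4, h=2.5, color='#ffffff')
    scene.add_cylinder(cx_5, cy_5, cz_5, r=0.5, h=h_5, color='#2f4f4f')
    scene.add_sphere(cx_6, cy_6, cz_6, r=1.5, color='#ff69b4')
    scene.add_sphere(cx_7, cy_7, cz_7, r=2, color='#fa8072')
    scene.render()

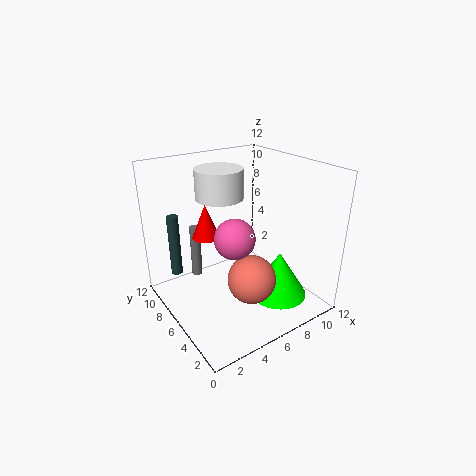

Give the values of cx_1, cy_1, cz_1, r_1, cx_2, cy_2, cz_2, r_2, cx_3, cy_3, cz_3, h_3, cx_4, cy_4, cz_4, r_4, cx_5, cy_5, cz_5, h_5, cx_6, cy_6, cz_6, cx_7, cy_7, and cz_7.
cx_1 = 2.5
cy_1 = 5
cz_1 = 7.5
r_1 = 1
cx_2 = 4.5
cy_2 = 11
cz_2 = 0.5
r_2 = 0.5
cx_3 = 9
cy_3 = 4
cz_3 = 0.5
h_3 = 4
cx_4 = 5.5
cy_4 = 8
cz_4 = 9
r_4 = 2
cx_5 = 2
cy_5 = 10
cz_5 = 2
h_5 = 5.5
cx_6 = 4
cy_6 = 3.5
cz_6 = 7.5
cx_7 = 6
cy_7 = 4
cz_7 = 3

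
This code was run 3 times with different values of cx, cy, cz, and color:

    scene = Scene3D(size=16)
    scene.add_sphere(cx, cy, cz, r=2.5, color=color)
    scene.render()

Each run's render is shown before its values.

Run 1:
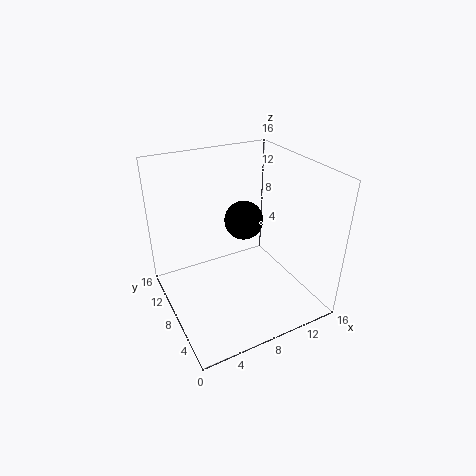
cx = 11.5, cy = 13, cz = 7, color = 'black'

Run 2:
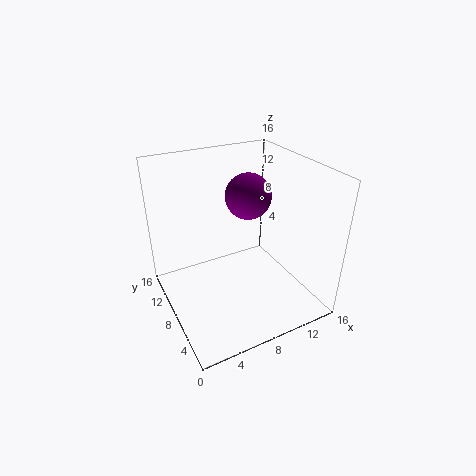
cx = 9.5, cy = 8.5, cz = 12.5, color = 'purple'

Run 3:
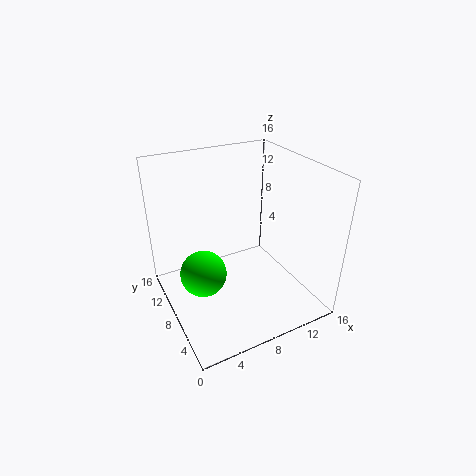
cx = 3.5, cy = 7.5, cz = 5, color = 'lime'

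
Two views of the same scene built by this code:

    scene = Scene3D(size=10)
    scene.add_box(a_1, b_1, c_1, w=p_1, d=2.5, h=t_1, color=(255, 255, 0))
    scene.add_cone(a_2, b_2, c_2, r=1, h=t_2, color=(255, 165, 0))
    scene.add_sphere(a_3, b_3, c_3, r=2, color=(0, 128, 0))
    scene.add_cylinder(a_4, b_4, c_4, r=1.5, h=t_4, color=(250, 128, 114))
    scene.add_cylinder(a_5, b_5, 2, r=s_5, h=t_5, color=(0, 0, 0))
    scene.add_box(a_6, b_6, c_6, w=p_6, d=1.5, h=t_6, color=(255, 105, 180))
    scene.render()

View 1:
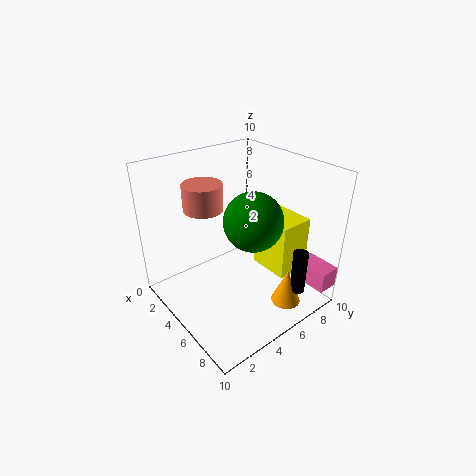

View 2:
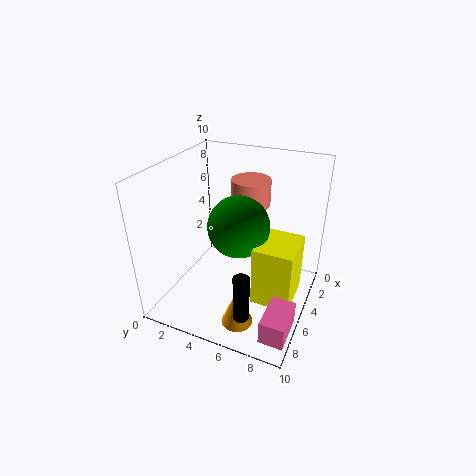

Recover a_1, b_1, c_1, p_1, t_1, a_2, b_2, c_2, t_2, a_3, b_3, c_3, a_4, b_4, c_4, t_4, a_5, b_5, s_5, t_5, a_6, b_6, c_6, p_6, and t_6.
a_1 = 4.5, b_1 = 7, c_1 = 2, p_1 = 3, t_1 = 4, a_2 = 8.5, b_2 = 6.5, c_2 = 1, t_2 = 2.5, a_3 = 6, b_3 = 5.5, c_3 = 6.5, a_4 = 1.5, b_4 = 4.5, c_4 = 6, t_4 = 2, a_5 = 9, b_5 = 7, s_5 = 0.5, t_5 = 3, a_6 = 7.5, b_6 = 8.5, c_6 = 1.5, p_6 = 2.5, t_6 = 1.5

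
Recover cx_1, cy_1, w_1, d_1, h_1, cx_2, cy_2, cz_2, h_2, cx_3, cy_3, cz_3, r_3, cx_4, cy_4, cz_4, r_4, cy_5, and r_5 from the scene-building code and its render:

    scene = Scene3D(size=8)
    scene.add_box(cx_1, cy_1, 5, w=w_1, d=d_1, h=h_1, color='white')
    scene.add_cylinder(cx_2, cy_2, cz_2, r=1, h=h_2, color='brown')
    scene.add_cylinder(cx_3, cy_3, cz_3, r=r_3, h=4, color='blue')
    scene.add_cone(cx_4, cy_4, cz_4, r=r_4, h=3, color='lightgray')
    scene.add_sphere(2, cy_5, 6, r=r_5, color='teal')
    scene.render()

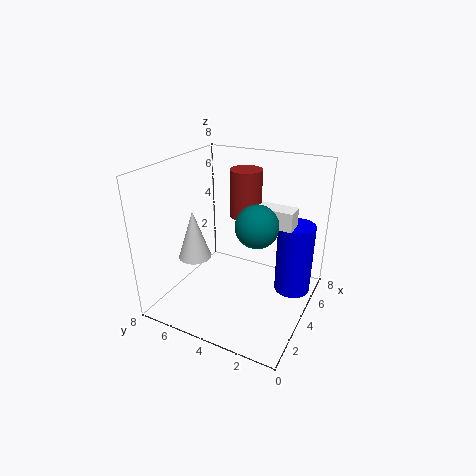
cx_1 = 4
cy_1 = 1
w_1 = 1
d_1 = 2
h_1 = 1
cx_2 = 7
cy_2 = 5
cz_2 = 4
h_2 = 3
cx_3 = 5
cy_3 = 1
cz_3 = 1
r_3 = 1
cx_4 = 4
cy_4 = 7
cz_4 = 2
r_4 = 1
cy_5 = 2
r_5 = 1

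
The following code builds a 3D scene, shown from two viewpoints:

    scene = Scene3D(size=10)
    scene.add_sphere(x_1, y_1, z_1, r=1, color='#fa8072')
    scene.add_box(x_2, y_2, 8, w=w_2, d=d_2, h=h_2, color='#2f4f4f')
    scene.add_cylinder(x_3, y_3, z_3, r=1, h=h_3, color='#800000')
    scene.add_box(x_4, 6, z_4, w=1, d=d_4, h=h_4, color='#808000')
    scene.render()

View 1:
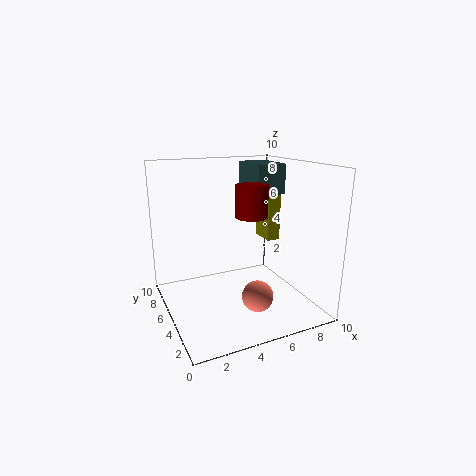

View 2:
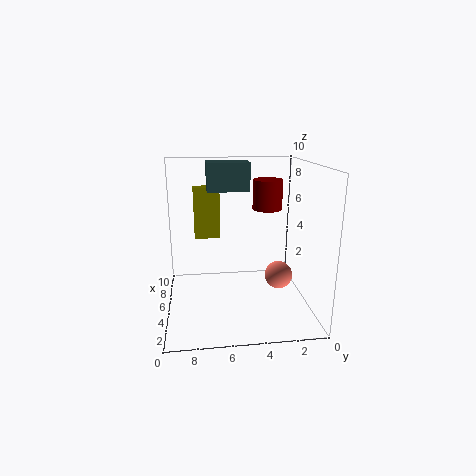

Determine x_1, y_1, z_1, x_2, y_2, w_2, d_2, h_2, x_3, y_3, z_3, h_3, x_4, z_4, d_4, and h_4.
x_1 = 5; y_1 = 2; z_1 = 2; x_2 = 6; y_2 = 4; w_2 = 2; d_2 = 3; h_2 = 2; x_3 = 5; y_3 = 3; z_3 = 7; h_3 = 2; x_4 = 8; z_4 = 4; d_4 = 2; h_4 = 4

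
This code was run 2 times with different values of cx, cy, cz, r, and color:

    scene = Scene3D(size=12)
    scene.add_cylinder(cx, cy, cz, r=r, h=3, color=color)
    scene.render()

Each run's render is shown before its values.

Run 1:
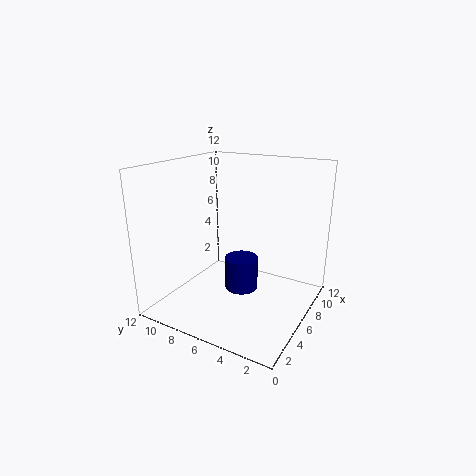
cx = 7.5, cy = 6.5, cz = 0.5, r = 1.5, color = 'navy'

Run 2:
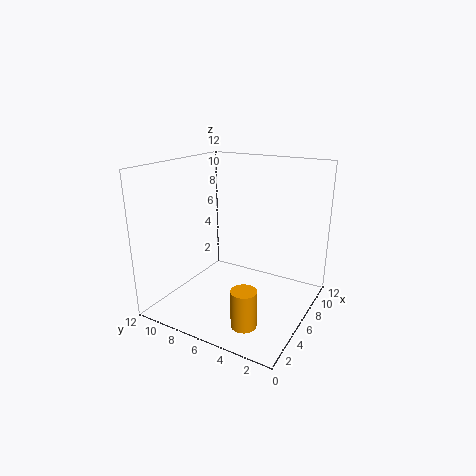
cx = 2.5, cy = 3.5, cz = 0.5, r = 1, color = 'orange'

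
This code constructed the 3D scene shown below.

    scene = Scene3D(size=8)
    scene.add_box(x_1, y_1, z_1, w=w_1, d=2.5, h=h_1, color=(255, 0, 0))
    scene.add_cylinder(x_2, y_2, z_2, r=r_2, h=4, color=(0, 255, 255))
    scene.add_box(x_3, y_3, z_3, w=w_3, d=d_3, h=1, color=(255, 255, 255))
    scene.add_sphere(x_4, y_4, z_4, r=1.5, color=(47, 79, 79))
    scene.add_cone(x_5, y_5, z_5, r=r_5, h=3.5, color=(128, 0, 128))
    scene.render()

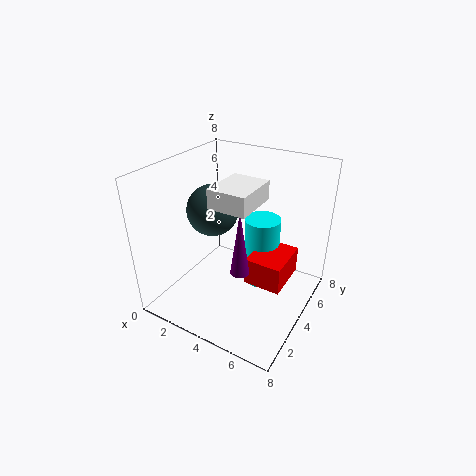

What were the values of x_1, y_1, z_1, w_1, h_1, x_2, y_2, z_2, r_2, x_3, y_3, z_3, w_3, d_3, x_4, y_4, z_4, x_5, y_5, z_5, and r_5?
x_1 = 5
y_1 = 3
z_1 = 2
w_1 = 2
h_1 = 1.5
x_2 = 5
y_2 = 5
z_2 = 1
r_2 = 1
x_3 = 3.5
y_3 = 2
z_3 = 6.5
w_3 = 2
d_3 = 2.5
x_4 = 2
y_4 = 4.5
z_4 = 5
x_5 = 5
y_5 = 2.5
z_5 = 3
r_5 = 0.5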